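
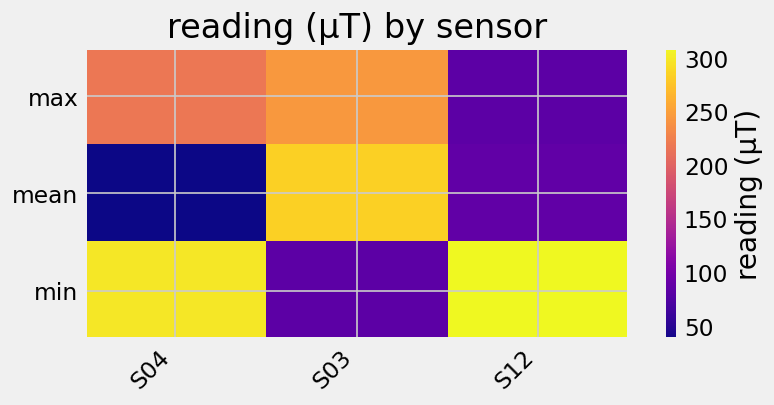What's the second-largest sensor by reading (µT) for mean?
S12

Top 3 for mean: S03 ≈ 275, S12 ≈ 75, S04 ≈ 50.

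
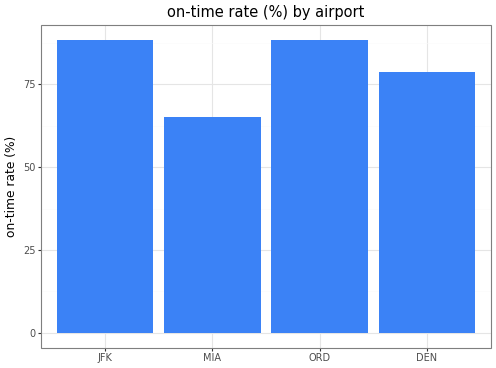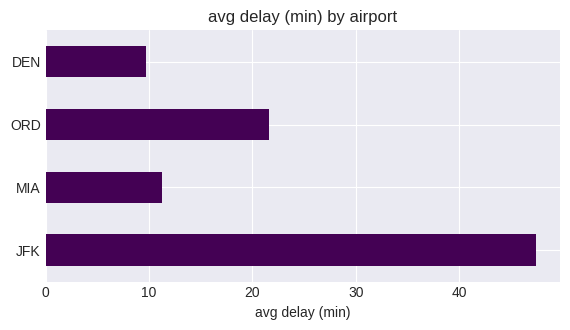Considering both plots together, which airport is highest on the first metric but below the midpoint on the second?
DEN

Chart 2 median avg delay (min) ≈ 15; below-median airports: MIA, DEN. Among those, DEN has the highest on-time rate (%) (≈ 80).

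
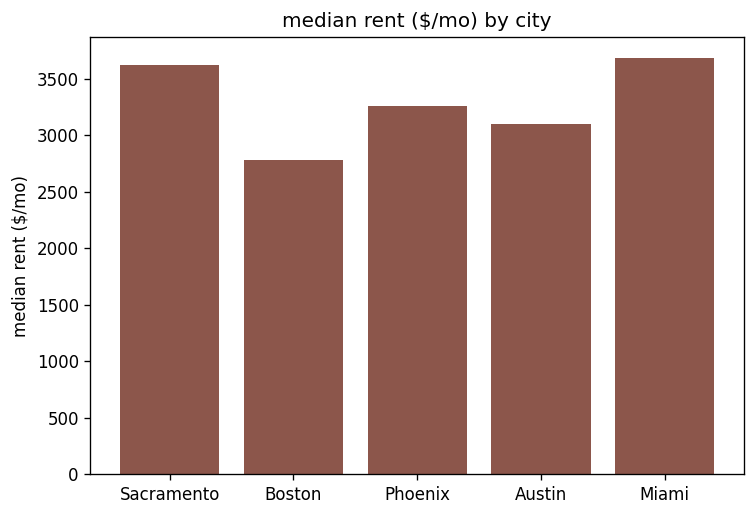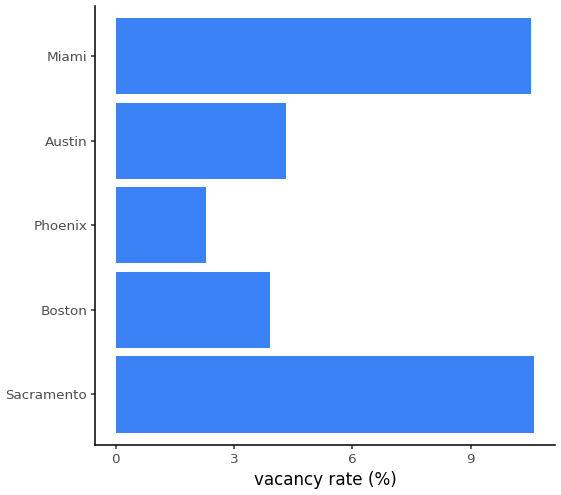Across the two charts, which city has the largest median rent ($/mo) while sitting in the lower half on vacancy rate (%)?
Chart 2 median vacancy rate (%) ≈ 4; below-median cities: Boston, Phoenix. Among those, Phoenix has the highest median rent ($/mo) (≈ 3500).

Phoenix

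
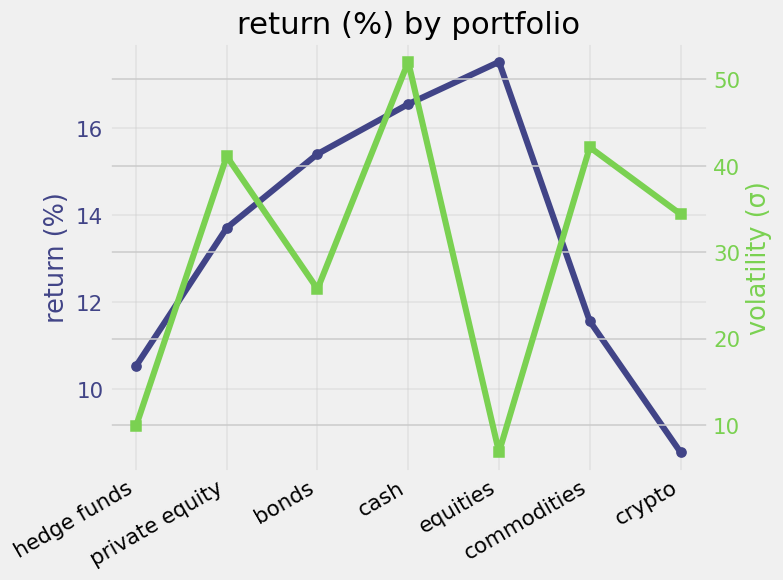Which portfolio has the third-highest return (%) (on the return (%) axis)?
Top 4 (on the return (%) axis): equities ≈ 18, cash ≈ 17, bonds ≈ 15, private equity ≈ 14.

bonds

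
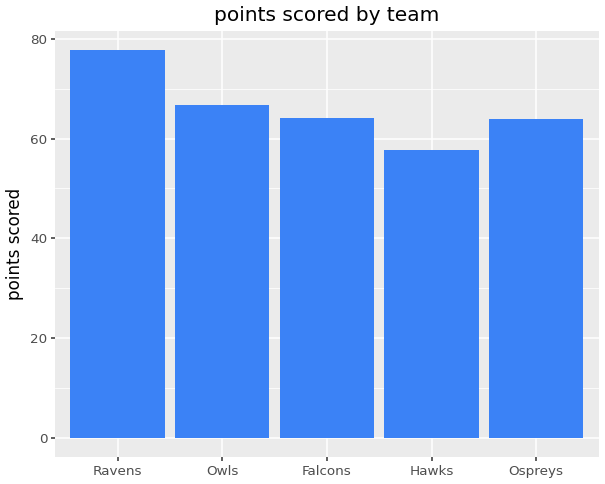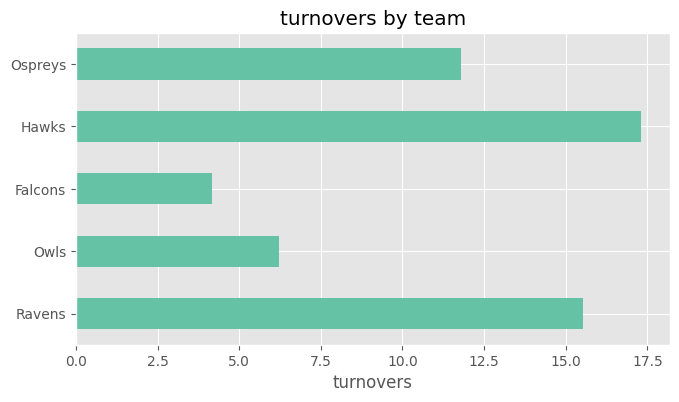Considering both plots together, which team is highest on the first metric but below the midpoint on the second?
Owls

Chart 2 median turnovers ≈ 12; below-median teams: Owls, Falcons. Among those, Owls has the highest points scored (≈ 70).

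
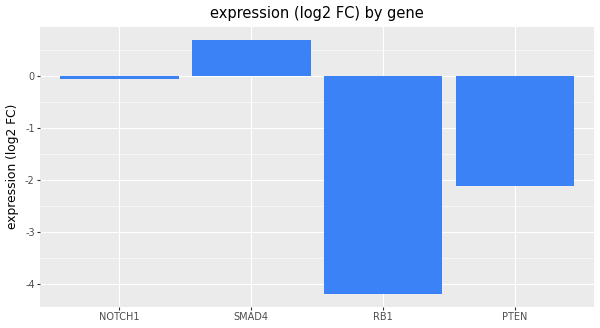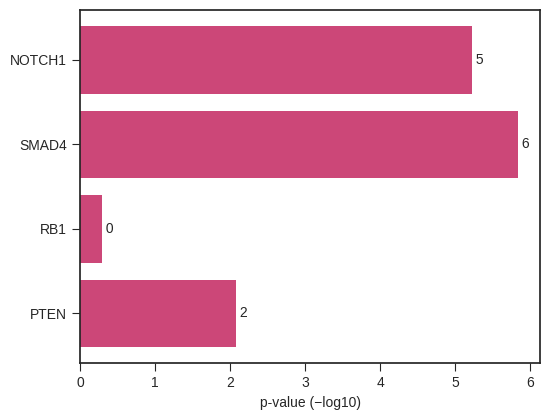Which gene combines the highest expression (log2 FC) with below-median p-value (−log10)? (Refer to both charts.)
Chart 2 median p-value (−log10) ≈ 4; below-median genes: RB1, PTEN. Among those, PTEN has the highest expression (log2 FC) (≈ -2.1).

PTEN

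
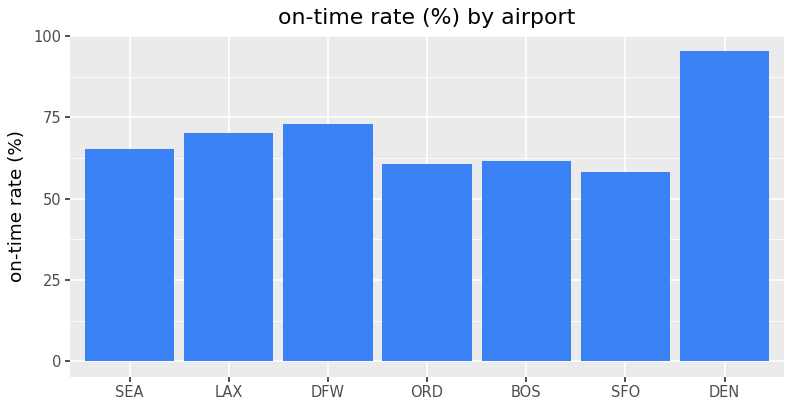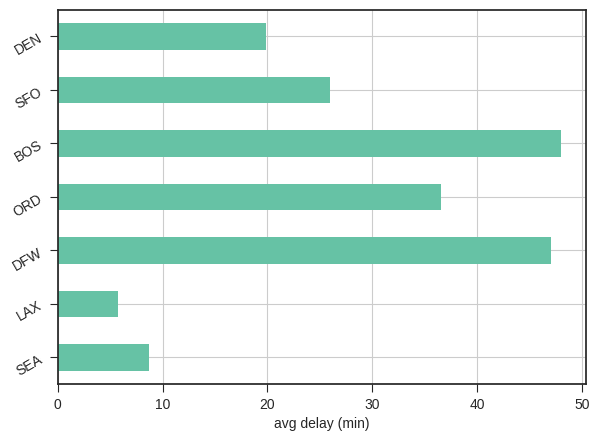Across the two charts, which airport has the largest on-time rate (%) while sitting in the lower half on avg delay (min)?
Chart 2 median avg delay (min) ≈ 25; below-median airports: SEA, LAX, DEN. Among those, DEN has the highest on-time rate (%) (≈ 100).

DEN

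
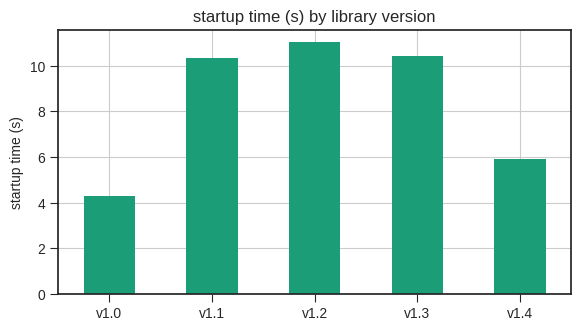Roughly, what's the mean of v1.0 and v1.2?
(4 + 11) / 2 ≈ 8.

≈ 8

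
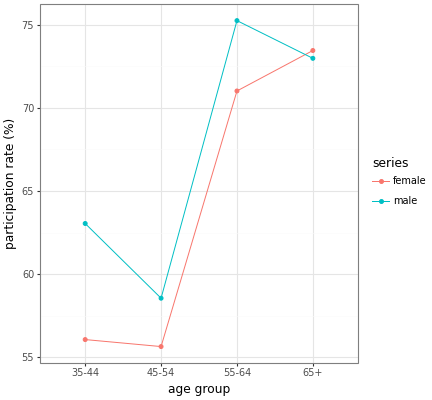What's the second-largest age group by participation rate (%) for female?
55-64

Top 3 for female: 65+ ≈ 74, 55-64 ≈ 72, 35-44 ≈ 56.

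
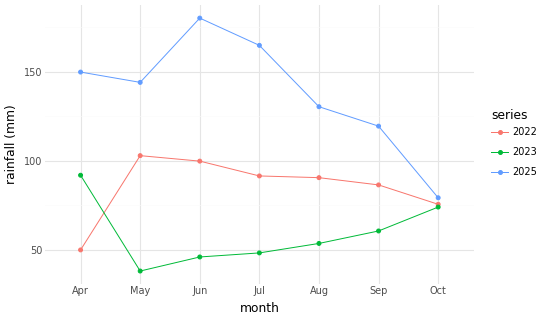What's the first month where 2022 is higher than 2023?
May

Apr: 2022 ≈ 40 vs 2023 ≈ 100 (not yet); May: 2022 ≈ 100 vs 2023 ≈ 40 (first crossover).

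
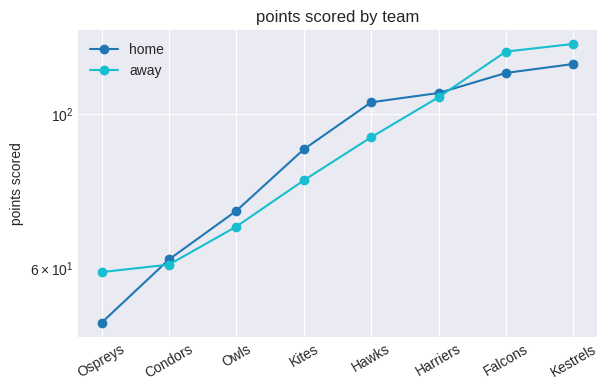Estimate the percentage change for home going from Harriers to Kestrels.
≈ +9.1%

Harriers ≈ 110, Kestrels ≈ 120; (120 − 110) / 110 ≈ +9.1%.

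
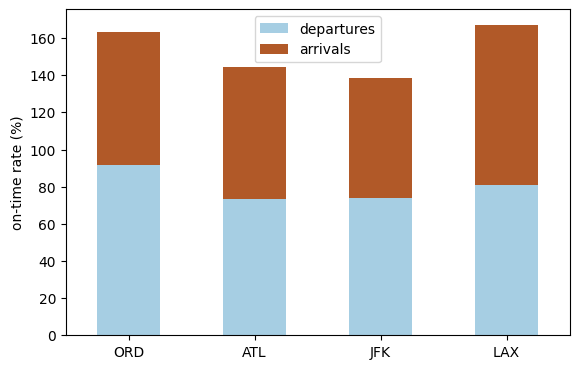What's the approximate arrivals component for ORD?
≈ 60

arrivals top ≈ 160, bottom ≈ 100; segment ≈ 60.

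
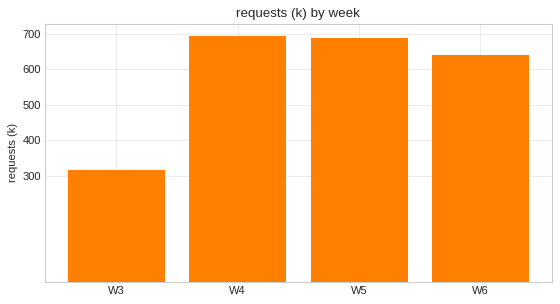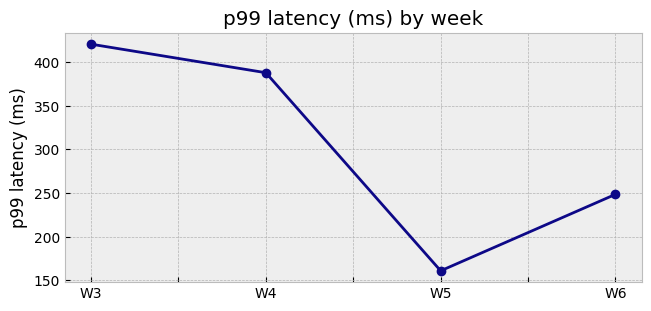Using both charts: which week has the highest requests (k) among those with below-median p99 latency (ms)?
W5

Chart 2 median p99 latency (ms) ≈ 300; below-median weeks: W5, W6. Among those, W5 has the highest requests (k) (≈ 700).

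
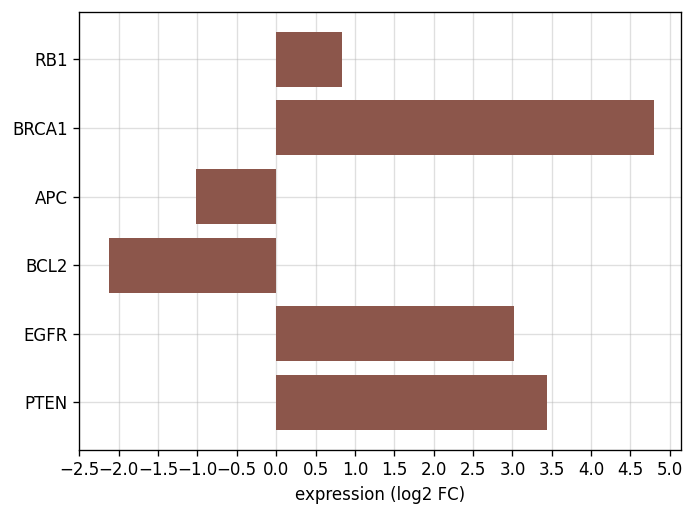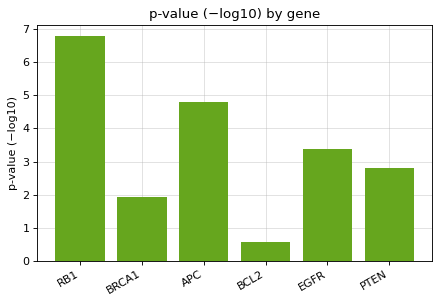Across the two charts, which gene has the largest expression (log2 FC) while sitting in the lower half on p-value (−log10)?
Chart 2 median p-value (−log10) ≈ 3; below-median genes: BRCA1, BCL2, PTEN. Among those, BRCA1 has the highest expression (log2 FC) (≈ 5).

BRCA1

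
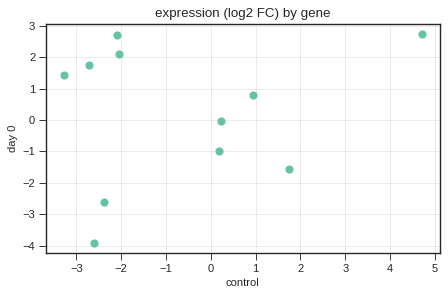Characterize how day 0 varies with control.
Points are roughly uncorrelated; weak (|r| ≈ 0.2).

no clear correlation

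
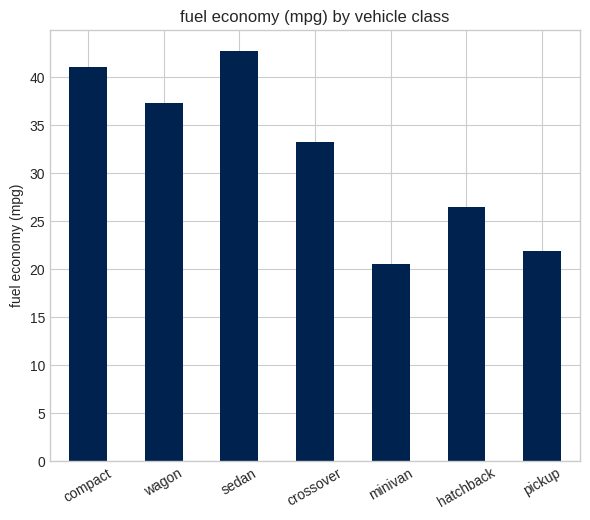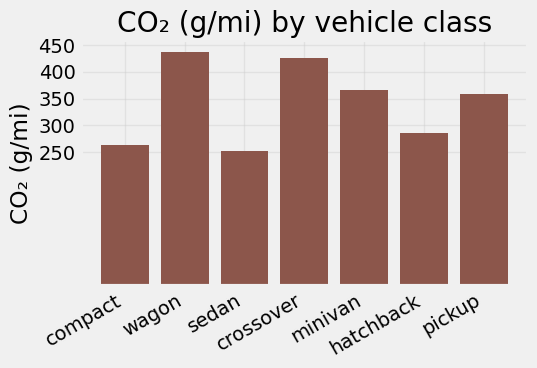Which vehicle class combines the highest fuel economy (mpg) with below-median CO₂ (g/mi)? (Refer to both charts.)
Chart 2 median CO₂ (g/mi) ≈ 350; below-median vehicle classes: compact, sedan, hatchback. Among those, sedan has the highest fuel economy (mpg) (≈ 45).

sedan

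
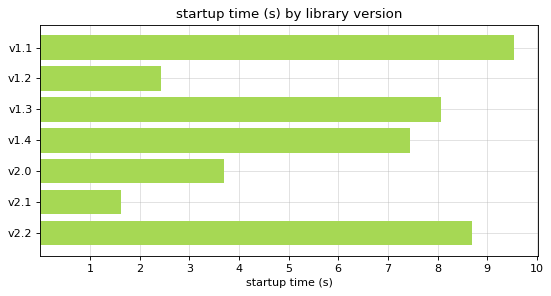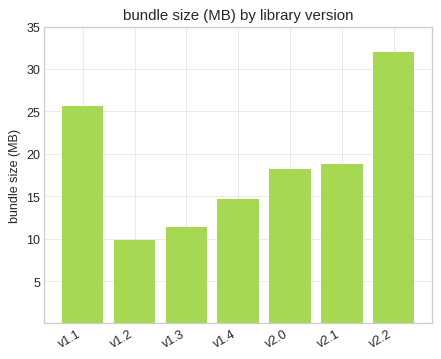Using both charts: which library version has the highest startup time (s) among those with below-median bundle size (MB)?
v1.3

Chart 2 median bundle size (MB) ≈ 20; below-median library versions: v1.2, v1.3, v1.4. Among those, v1.3 has the highest startup time (s) (≈ 8).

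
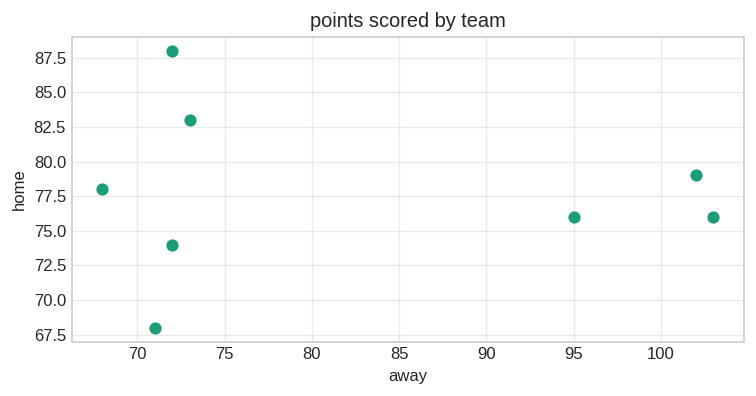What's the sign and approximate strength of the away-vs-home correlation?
Points are roughly uncorrelated; weak (|r| ≈ 0.1).

no clear correlation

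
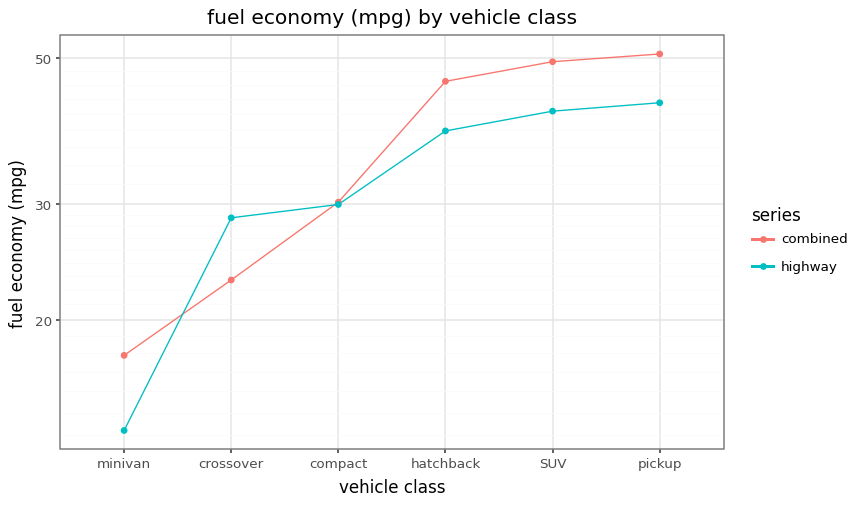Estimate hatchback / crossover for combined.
≈ 1.8×

hatchback ≈ 45, crossover ≈ 25; 45/25 ≈ 1.8.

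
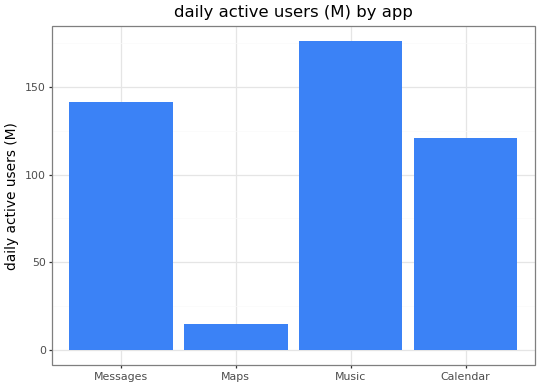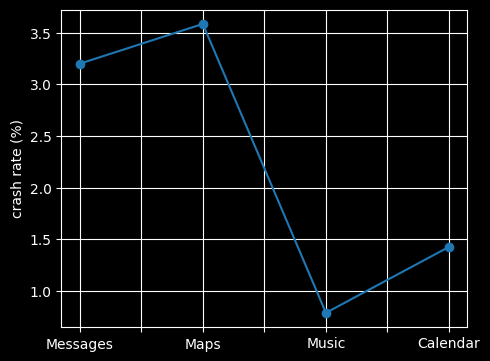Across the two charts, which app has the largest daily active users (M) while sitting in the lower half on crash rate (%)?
Chart 2 median crash rate (%) ≈ 2.5; below-median apps: Music, Calendar. Among those, Music has the highest daily active users (M) (≈ 180).

Music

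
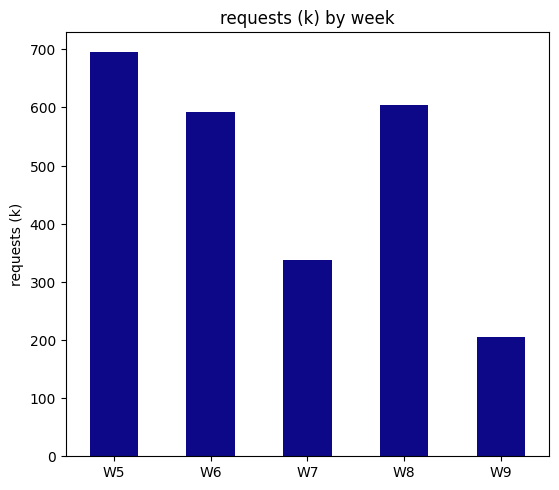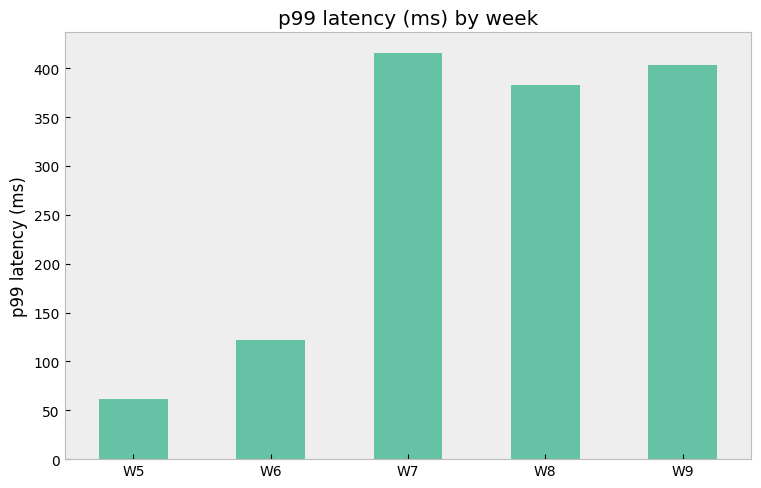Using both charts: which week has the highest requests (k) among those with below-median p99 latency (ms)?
W5

Chart 2 median p99 latency (ms) ≈ 400; below-median weeks: W5, W6. Among those, W5 has the highest requests (k) (≈ 700).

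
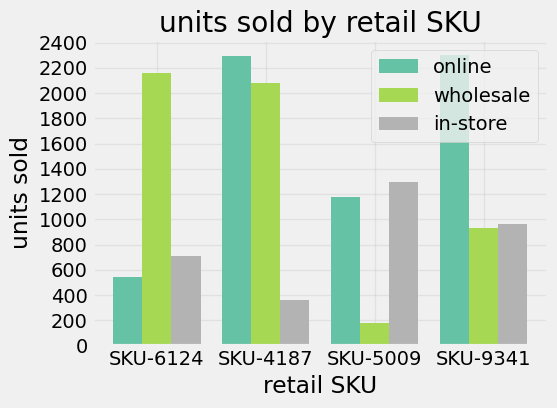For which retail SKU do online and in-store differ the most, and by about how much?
SKU-4187: online ≈ 2200, in-store ≈ 400 → gap ≈ 1800. Next-largest (SKU-9341) is only ≈ 1400.

SKU-4187, ≈ 1800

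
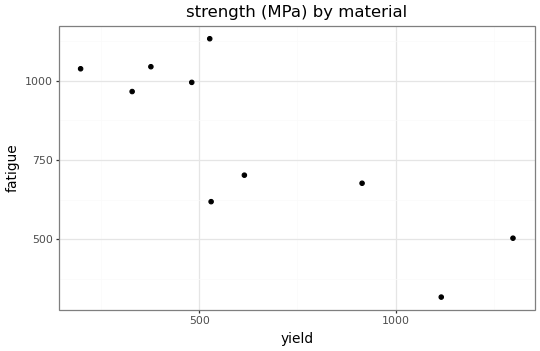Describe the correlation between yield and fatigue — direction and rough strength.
Points are negatively correlated; strong (|r| ≈ 0.8).

negative, strong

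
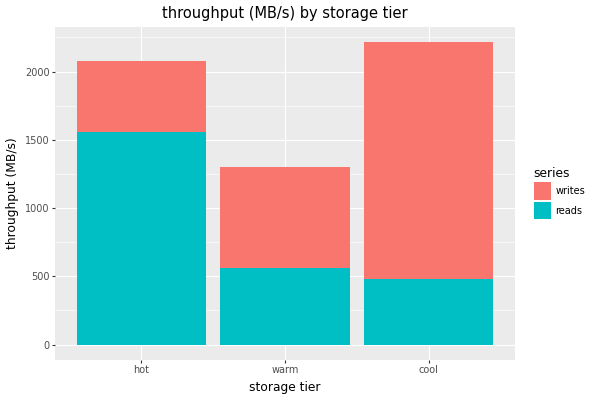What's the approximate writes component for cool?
≈ 1800

writes top ≈ 2200, bottom ≈ 400; segment ≈ 1800.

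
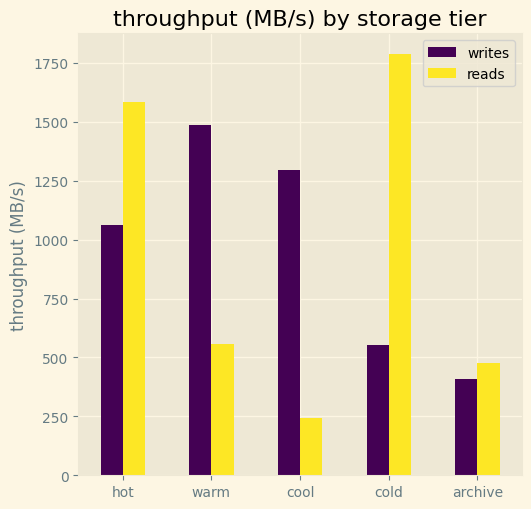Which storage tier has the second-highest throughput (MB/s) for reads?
hot

Top 3 for reads: cold ≈ 1800, hot ≈ 1600, warm ≈ 600.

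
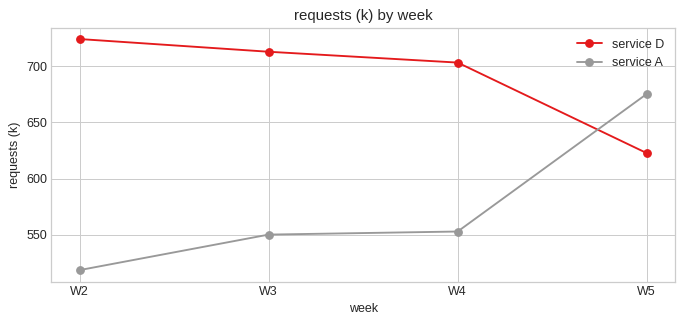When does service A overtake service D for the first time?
W5

W4: service A ≈ 560 vs service D ≈ 700 (not yet); W5: service A ≈ 680 vs service D ≈ 620 (first crossover).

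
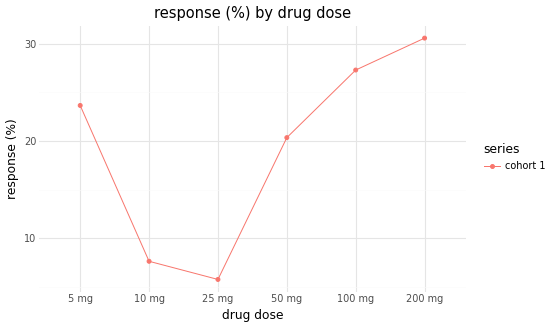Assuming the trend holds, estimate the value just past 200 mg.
Last three: 20, 25, 30 → slope ≈ 5/step → next ≈ 35.

≈ 35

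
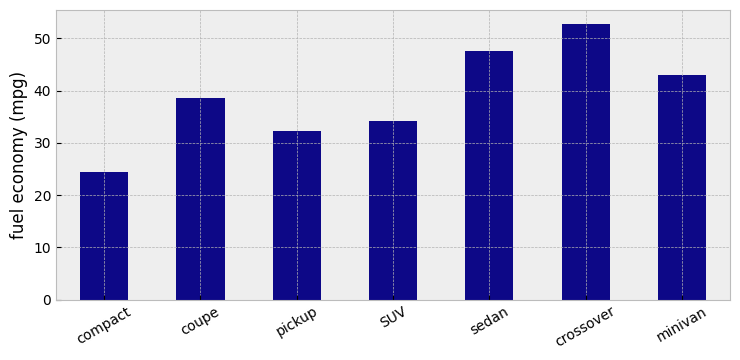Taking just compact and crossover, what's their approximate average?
≈ 40

(25 + 55) / 2 ≈ 40.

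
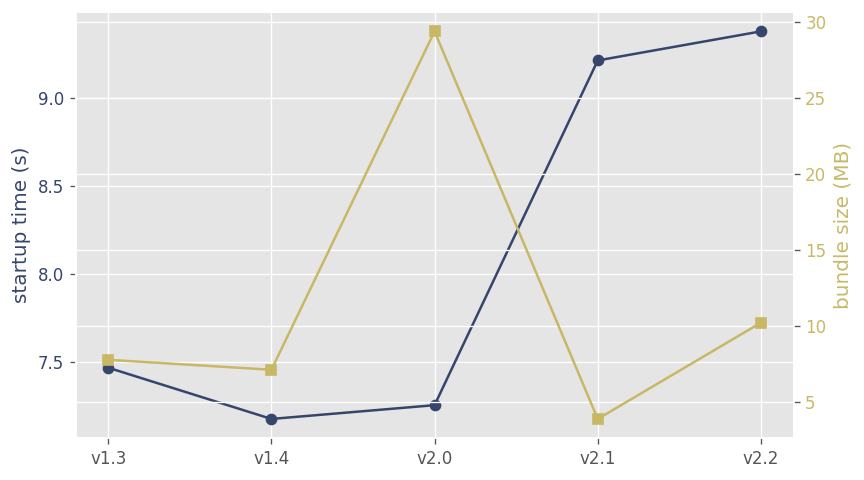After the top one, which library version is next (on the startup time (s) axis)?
v2.1

Top 3 (on the startup time (s) axis): v2.2 ≈ 9.4, v2.1 ≈ 9.2, v1.3 ≈ 7.4.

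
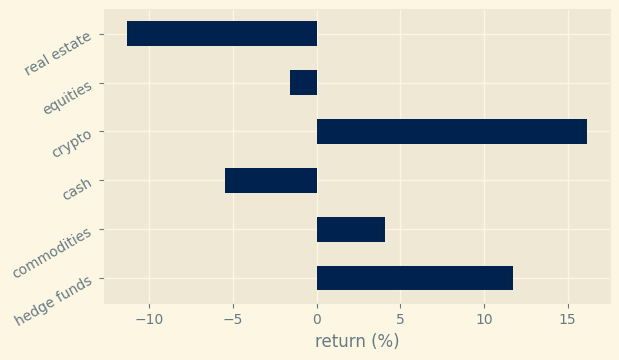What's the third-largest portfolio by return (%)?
commodities

Top 4: crypto ≈ 15, hedge funds ≈ 10, commodities ≈ 5, equities ≈ 0.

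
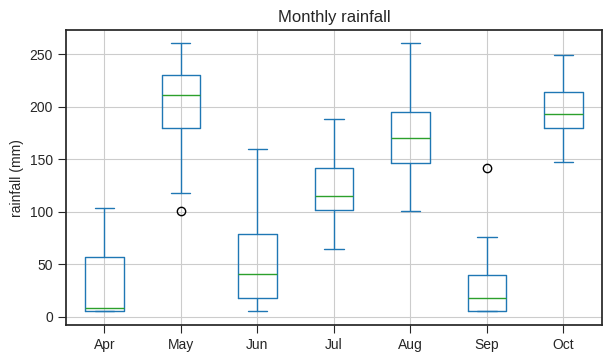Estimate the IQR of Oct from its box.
≈ 40

Q3 ≈ 220, Q1 ≈ 180; IQR ≈ 40.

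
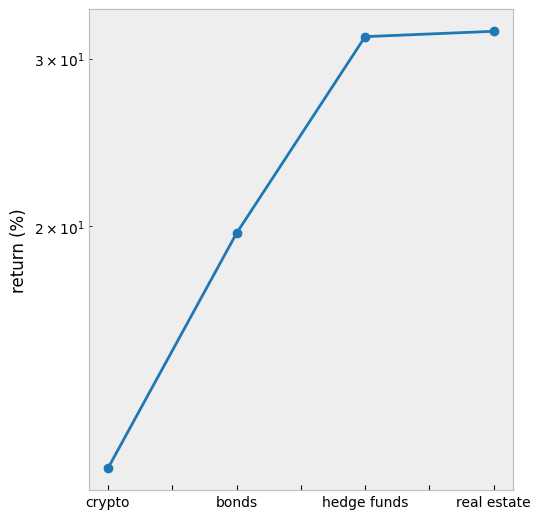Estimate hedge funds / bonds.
hedge funds ≈ 32, bonds ≈ 20; 32/20 ≈ 1.6.

≈ 1.6×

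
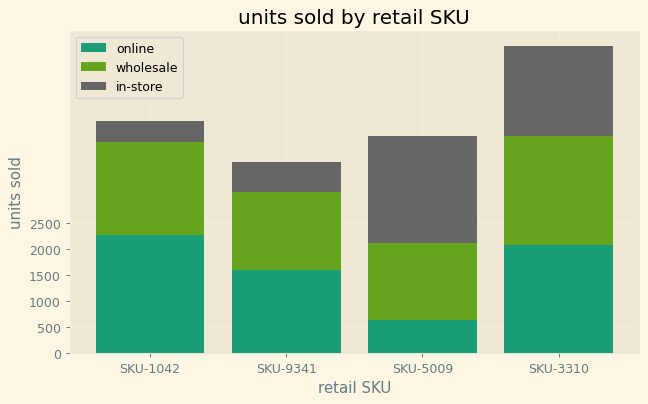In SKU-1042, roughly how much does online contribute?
online top ≈ 2500, bottom ≈ 0; segment ≈ 2500.

≈ 2500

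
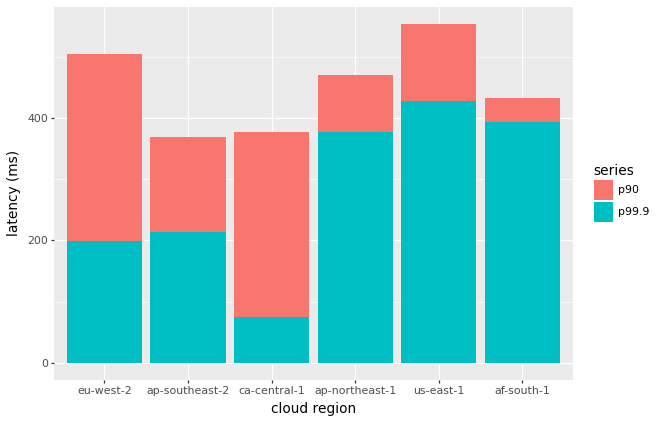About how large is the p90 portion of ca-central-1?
p90 top ≈ 400, bottom ≈ 100; segment ≈ 300.

≈ 300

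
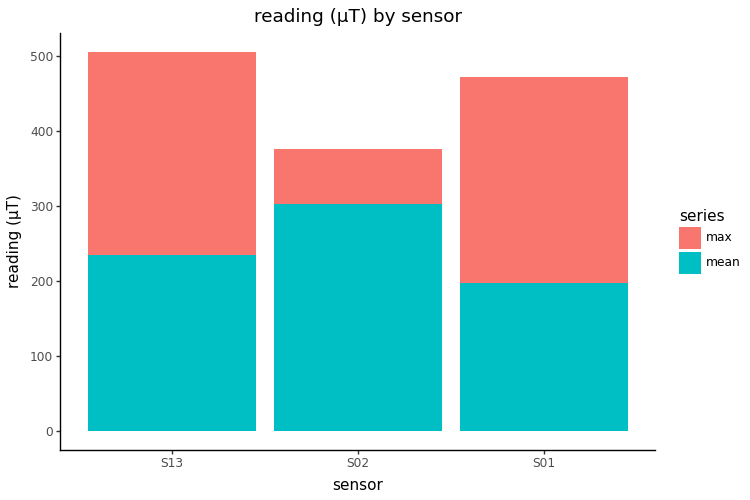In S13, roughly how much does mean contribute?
≈ 250

mean top ≈ 250, bottom ≈ 0; segment ≈ 250.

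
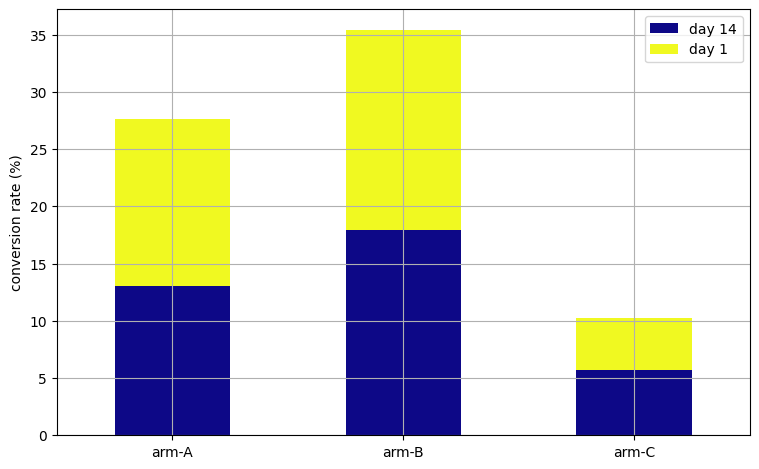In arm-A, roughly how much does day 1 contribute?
≈ 15

day 1 top ≈ 30, bottom ≈ 15; segment ≈ 15.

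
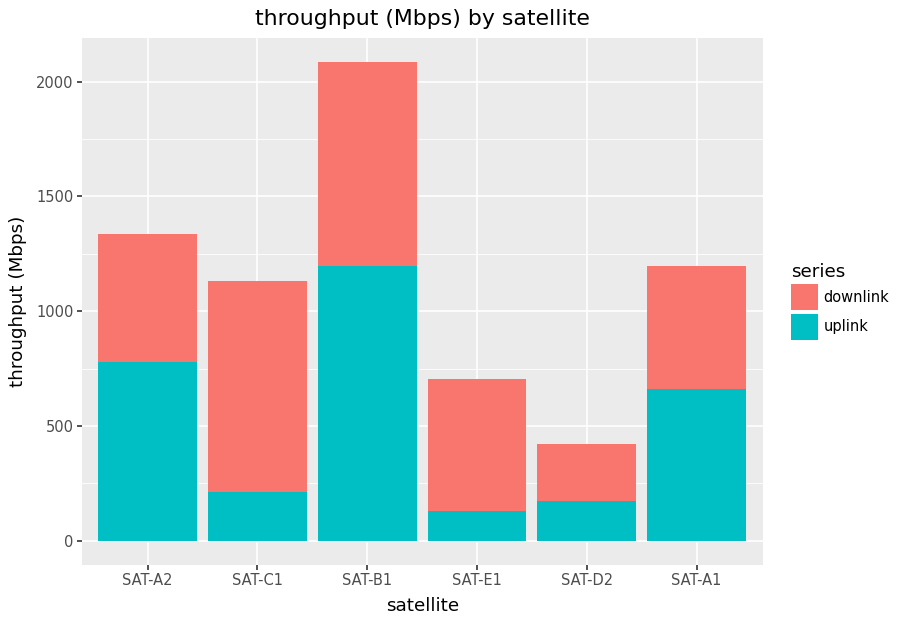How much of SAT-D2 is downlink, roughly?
downlink top ≈ 400, bottom ≈ 200; segment ≈ 200.

≈ 200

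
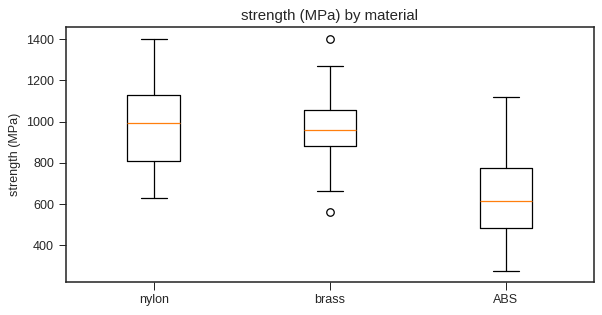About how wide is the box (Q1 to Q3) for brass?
Q3 ≈ 1050, Q1 ≈ 900; IQR ≈ 150.

≈ 150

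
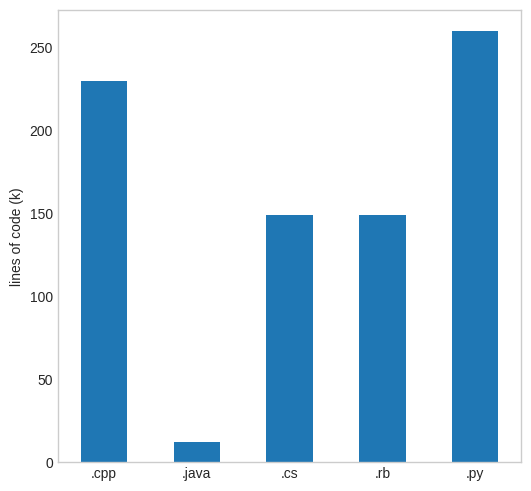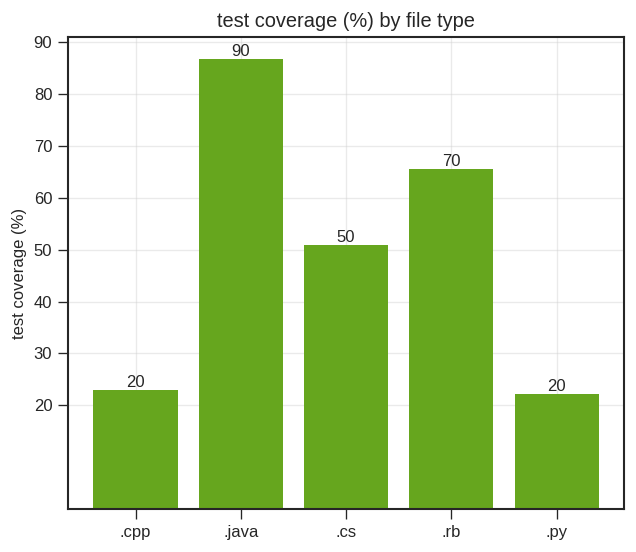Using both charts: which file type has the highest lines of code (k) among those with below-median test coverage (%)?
Chart 2 median test coverage (%) ≈ 50; below-median file types: .cpp, .py. Among those, .py has the highest lines of code (k) (≈ 250).

.py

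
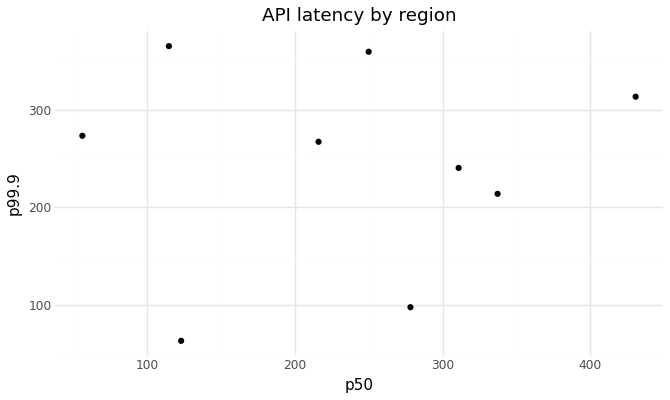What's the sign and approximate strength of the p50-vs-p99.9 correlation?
Points are roughly uncorrelated; weak (|r| ≈ 0.1).

no clear correlation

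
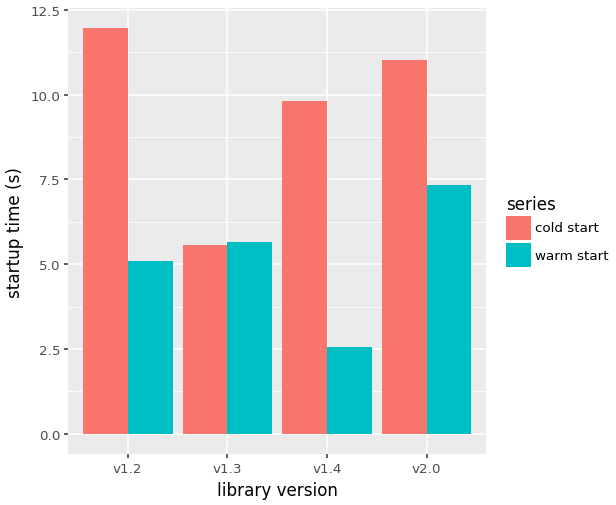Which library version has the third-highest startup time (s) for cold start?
v1.4

Top 4 for cold start: v1.2 ≈ 12, v2.0 ≈ 11, v1.4 ≈ 10, v1.3 ≈ 6.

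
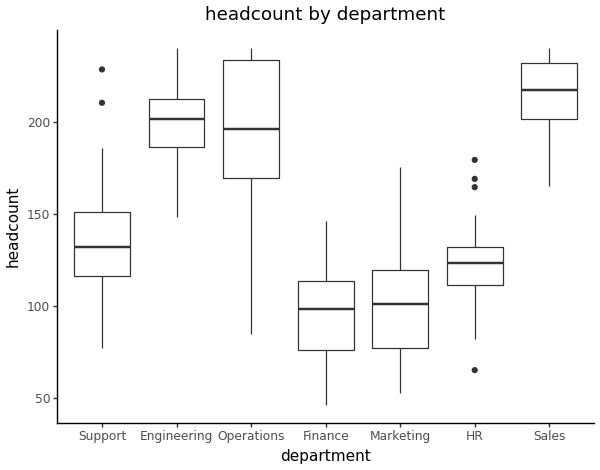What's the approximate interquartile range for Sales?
Q3 ≈ 230, Q1 ≈ 200; IQR ≈ 30.

≈ 30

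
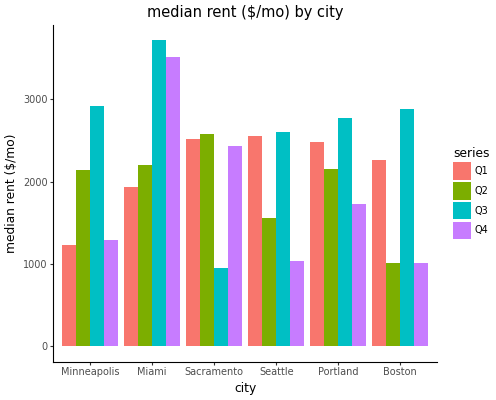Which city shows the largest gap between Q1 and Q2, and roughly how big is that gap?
Boston, ≈ 1500 $/mo

Boston: Q1 ≈ 2500, Q2 ≈ 1000 → gap ≈ 1500. Next-largest (Seattle) is only ≈ 1000.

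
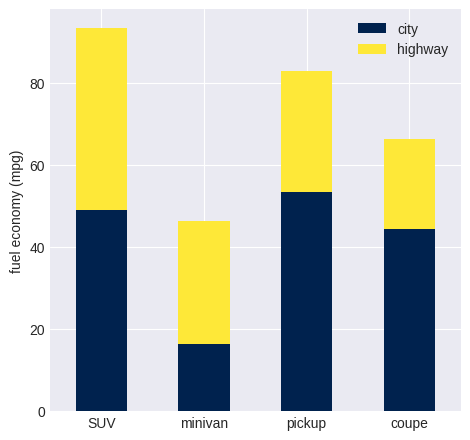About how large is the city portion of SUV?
city top ≈ 50, bottom ≈ 0; segment ≈ 50.

≈ 50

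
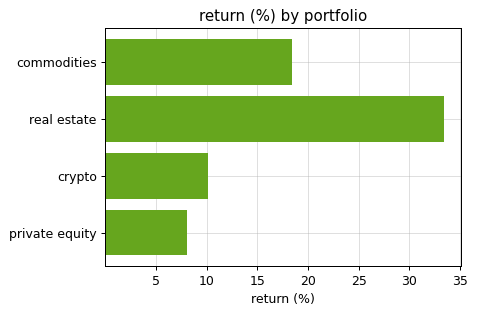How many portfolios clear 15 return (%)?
Above 15: commodities, real estate.

2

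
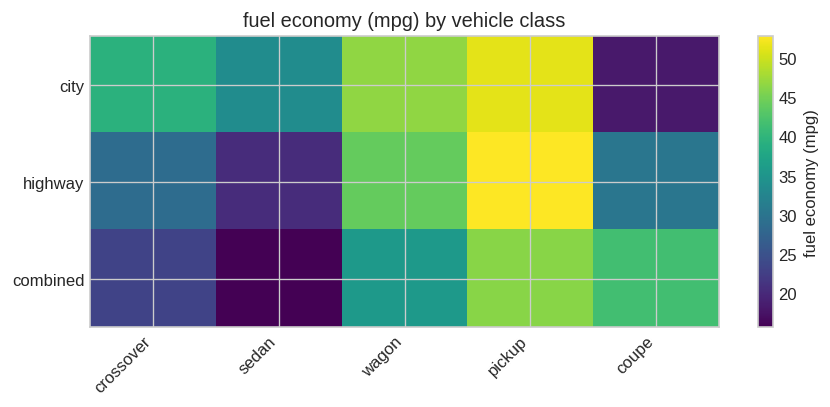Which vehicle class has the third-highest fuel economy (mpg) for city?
Top 4 for city: pickup ≈ 50, wagon ≈ 45, crossover ≈ 40, sedan ≈ 35.

crossover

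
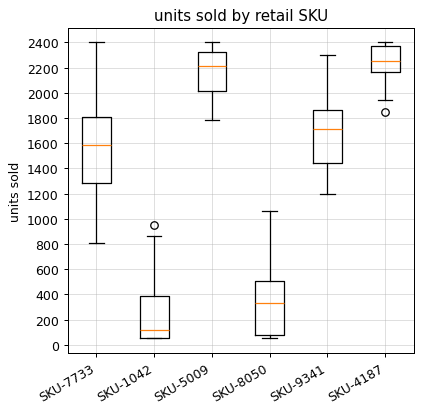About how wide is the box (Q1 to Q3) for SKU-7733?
≈ 600

Q3 ≈ 1800, Q1 ≈ 1200; IQR ≈ 600.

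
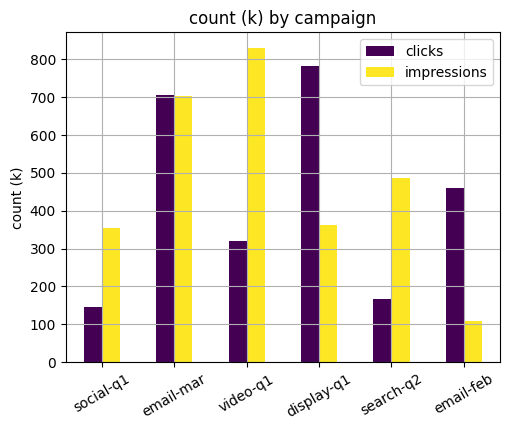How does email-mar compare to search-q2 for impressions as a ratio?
≈ 1.4×

email-mar ≈ 700, search-q2 ≈ 500; 700/500 ≈ 1.4.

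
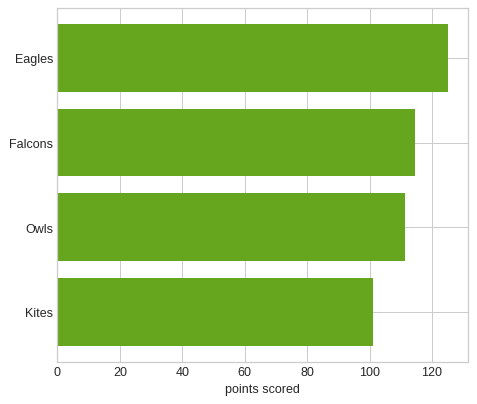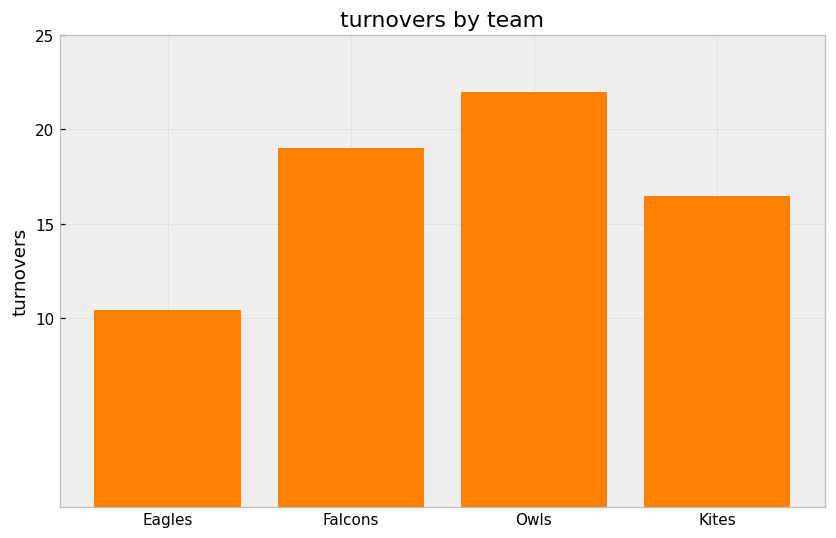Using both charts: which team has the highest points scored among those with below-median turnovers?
Eagles

Chart 2 median turnovers ≈ 20; below-median teams: Eagles, Kites. Among those, Eagles has the highest points scored (≈ 120).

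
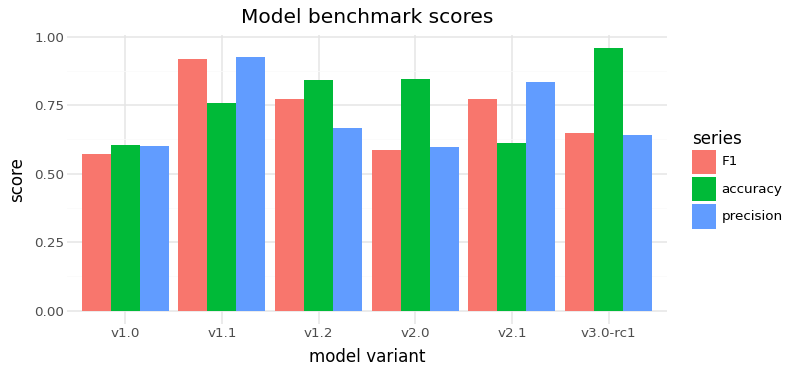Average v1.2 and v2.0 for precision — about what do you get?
≈ 0.65

(0.7 + 0.6) / 2 ≈ 0.65.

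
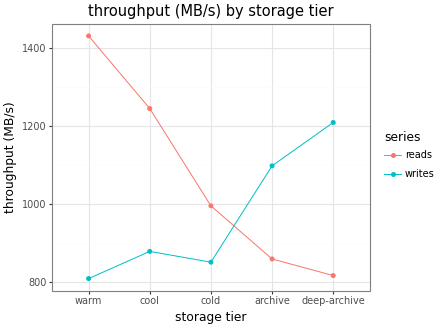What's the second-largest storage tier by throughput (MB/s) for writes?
Top 3 for writes: deep-archive ≈ 1200, archive ≈ 1100, cool ≈ 900.

archive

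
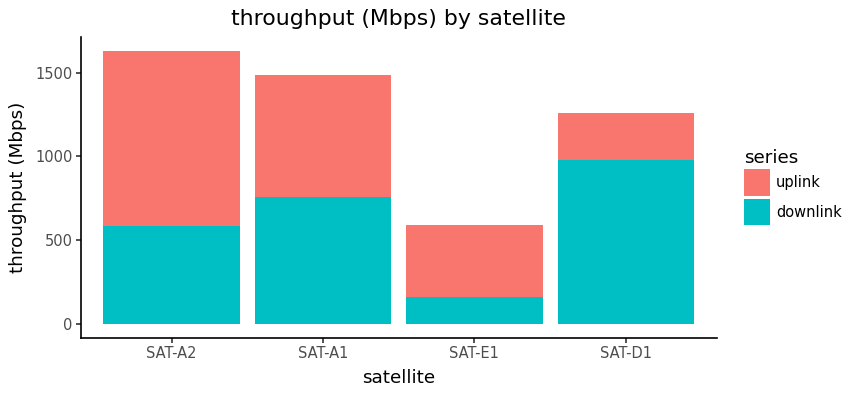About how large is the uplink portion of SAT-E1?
uplink top ≈ 600, bottom ≈ 200; segment ≈ 400.

≈ 400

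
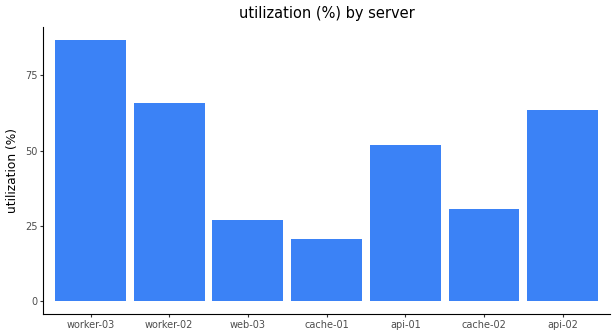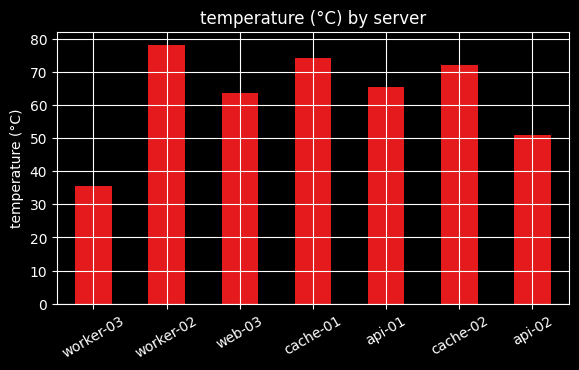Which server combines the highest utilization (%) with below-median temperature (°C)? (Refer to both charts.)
worker-03

Chart 2 median temperature (°C) ≈ 70; below-median servers: worker-03, web-03, api-02. Among those, worker-03 has the highest utilization (%) (≈ 90).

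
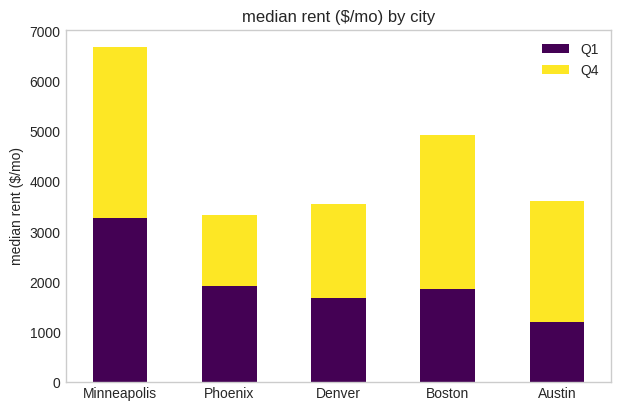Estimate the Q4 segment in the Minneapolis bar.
Q4 top ≈ 7000, bottom ≈ 3000; segment ≈ 4000.

≈ 4000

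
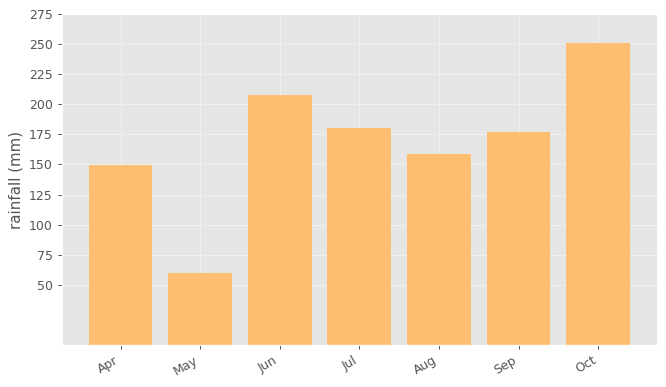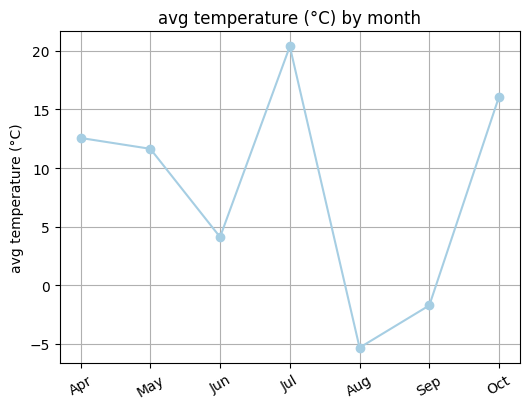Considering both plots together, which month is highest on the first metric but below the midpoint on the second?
Jun

Chart 2 median avg temperature (°C) ≈ 12; below-median months: Jun, Aug, Sep. Among those, Jun has the highest rainfall (mm) (≈ 200).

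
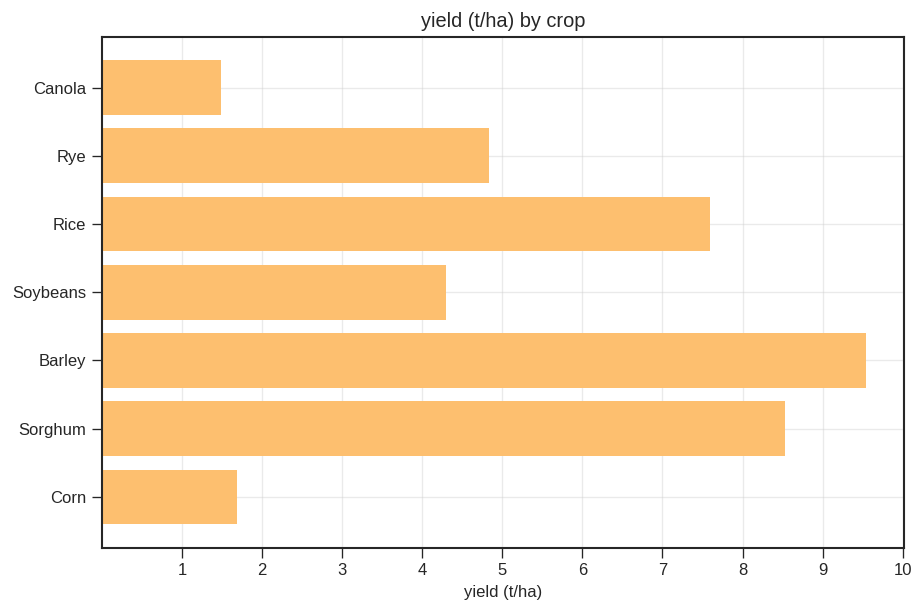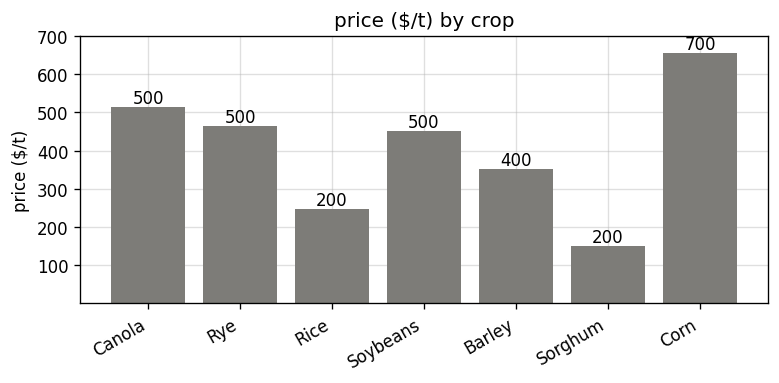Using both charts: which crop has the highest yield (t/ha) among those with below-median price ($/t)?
Barley

Chart 2 median price ($/t) ≈ 500; below-median crops: Rice, Barley, Sorghum. Among those, Barley has the highest yield (t/ha) (≈ 10).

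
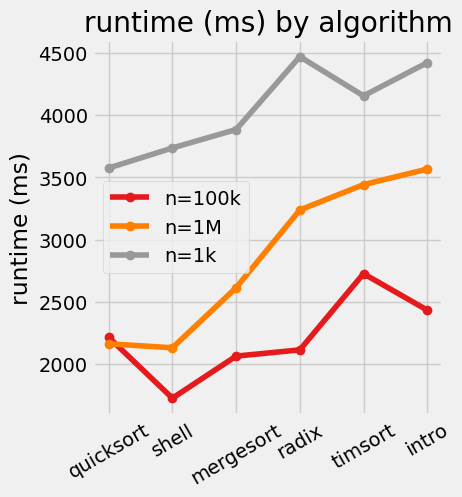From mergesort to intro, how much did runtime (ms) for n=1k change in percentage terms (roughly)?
≈ +12.5%

mergesort ≈ 4000, intro ≈ 4500; (4500 − 4000) / 4000 ≈ +12.5%.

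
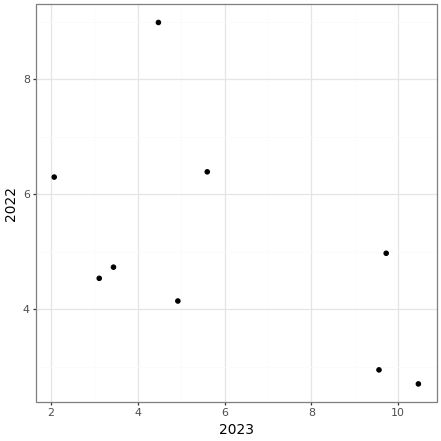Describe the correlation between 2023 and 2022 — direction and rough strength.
negative, moderate

Points are negatively correlated; moderate (|r| ≈ 0.5).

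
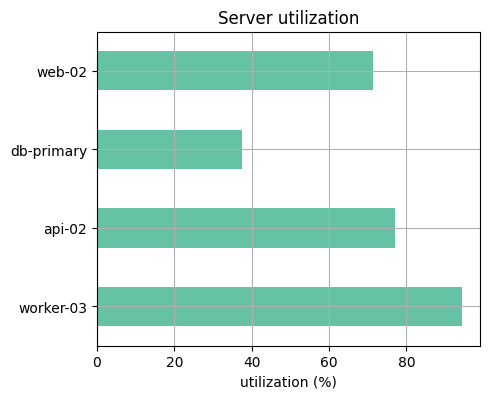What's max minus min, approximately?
≈ 50

Max worker-03 ≈ 90, min db-primary ≈ 40; range ≈ 50.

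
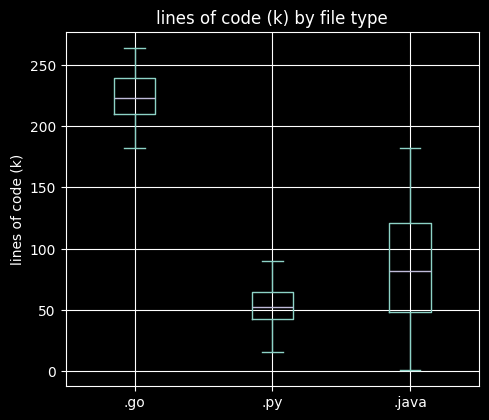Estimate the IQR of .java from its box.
Q3 ≈ 120, Q1 ≈ 40; IQR ≈ 80.

≈ 80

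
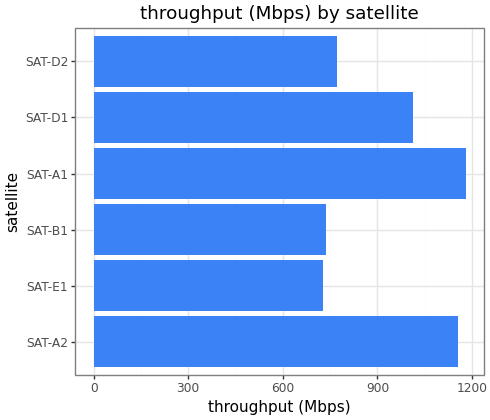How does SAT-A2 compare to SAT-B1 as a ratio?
SAT-A2 ≈ 1200, SAT-B1 ≈ 700; 1200/700 ≈ 1.71.

≈ 1.71×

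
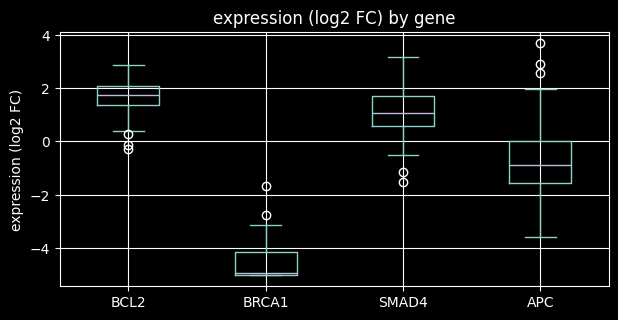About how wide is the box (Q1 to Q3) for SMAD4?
≈ 1

Q3 ≈ 2, Q1 ≈ 1; IQR ≈ 1.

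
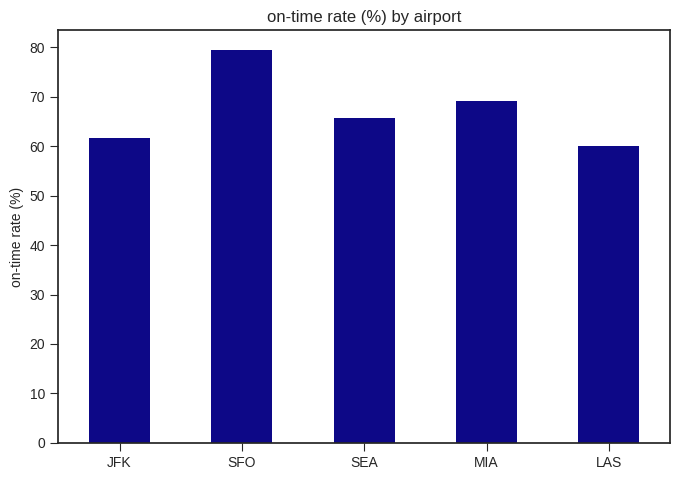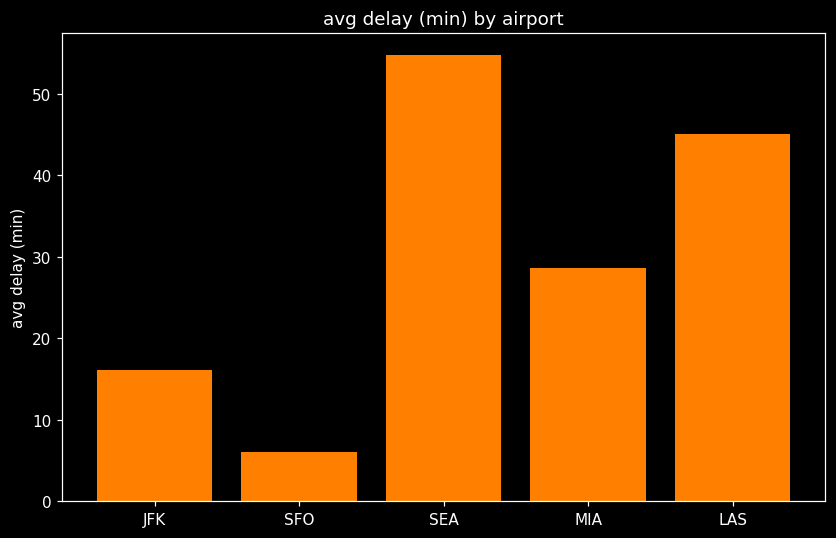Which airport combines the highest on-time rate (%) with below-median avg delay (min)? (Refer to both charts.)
SFO

Chart 2 median avg delay (min) ≈ 30; below-median airports: JFK, SFO. Among those, SFO has the highest on-time rate (%) (≈ 80).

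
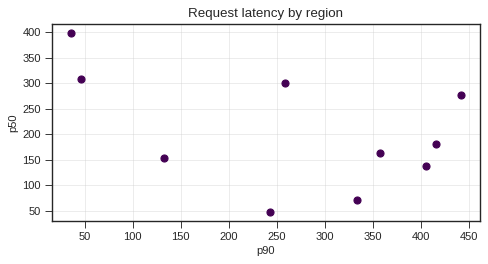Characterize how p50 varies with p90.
Points are negatively correlated; moderate (|r| ≈ 0.5).

negative, moderate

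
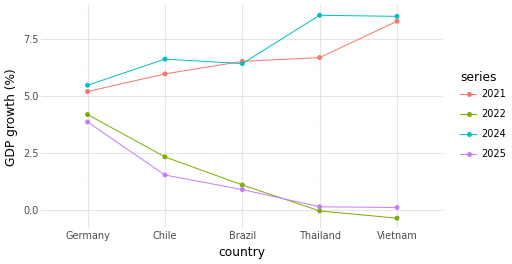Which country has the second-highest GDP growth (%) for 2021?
Top 3 for 2021: Vietnam ≈ 8, Thailand ≈ 7, Brazil ≈ 6.

Thailand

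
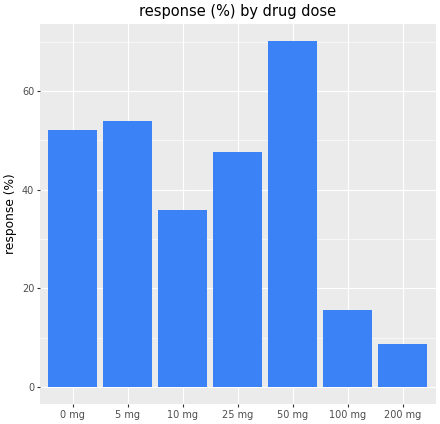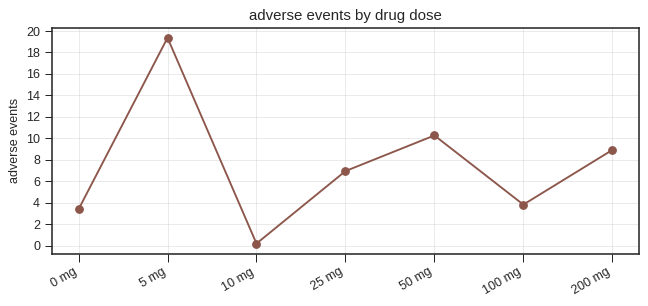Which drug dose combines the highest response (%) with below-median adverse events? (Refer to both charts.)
0 mg

Chart 2 median adverse events ≈ 6; below-median drug doses: 0 mg, 10 mg, 100 mg. Among those, 0 mg has the highest response (%) (≈ 50).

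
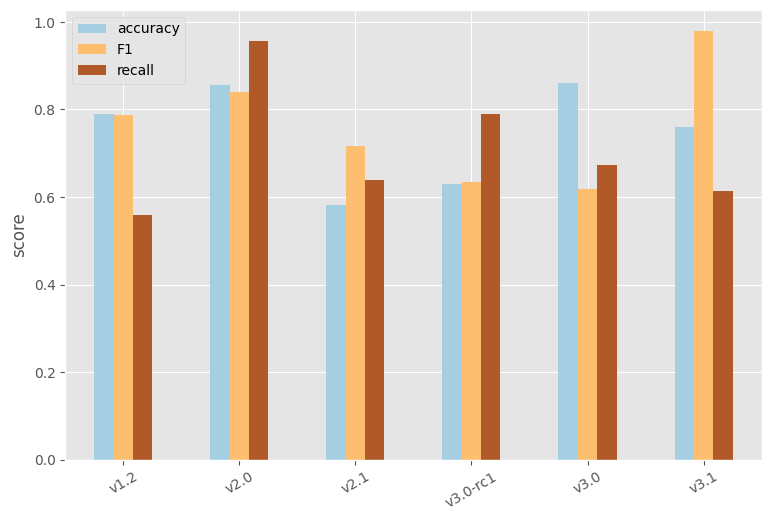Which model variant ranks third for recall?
v3.0

Top 4 for recall: v2.0 ≈ 1.0, v3.0-rc1 ≈ 0.8, v3.0 ≈ 0.7, v2.1 ≈ 0.6.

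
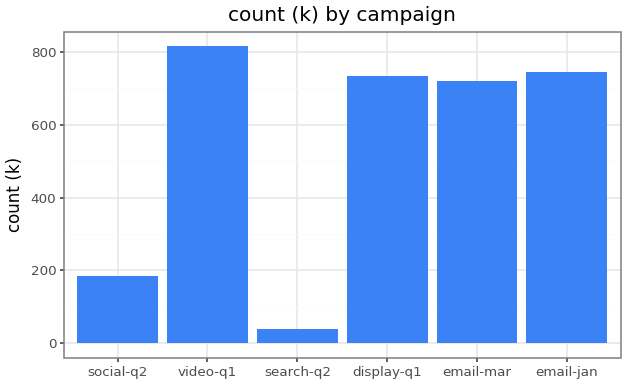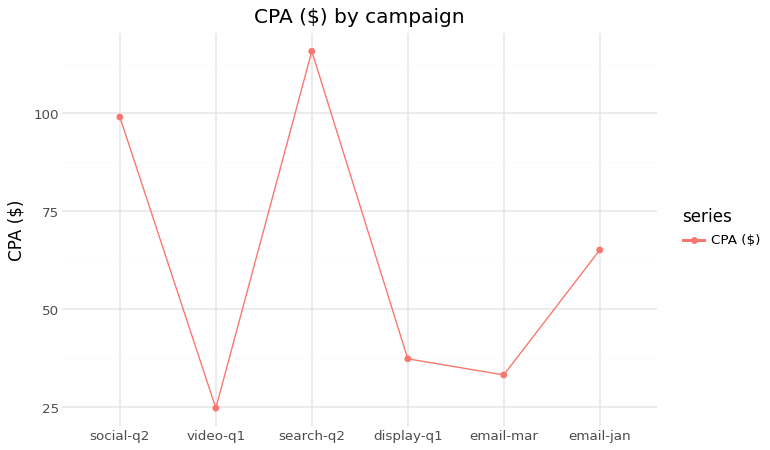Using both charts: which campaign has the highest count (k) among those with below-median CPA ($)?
video-q1

Chart 2 median CPA ($) ≈ 60; below-median campaigns: video-q1, display-q1, email-mar. Among those, video-q1 has the highest count (k) (≈ 800).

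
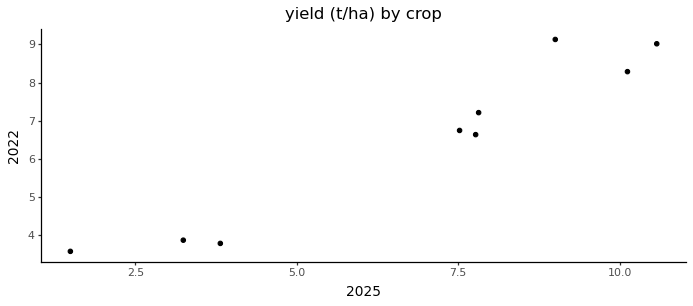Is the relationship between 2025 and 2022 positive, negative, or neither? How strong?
Points are positively correlated; strong (|r| ≈ 1.0).

positive, strong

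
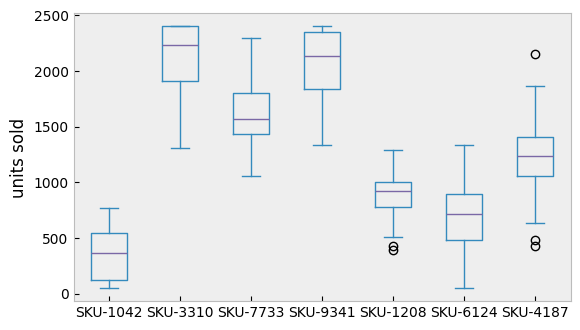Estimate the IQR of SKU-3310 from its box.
≈ 400

Q3 ≈ 2400, Q1 ≈ 2000; IQR ≈ 400.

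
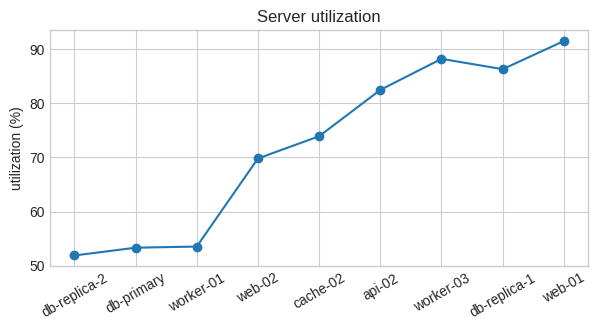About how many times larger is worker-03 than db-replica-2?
worker-03 ≈ 90, db-replica-2 ≈ 50; 90/50 ≈ 1.8.

≈ 1.8×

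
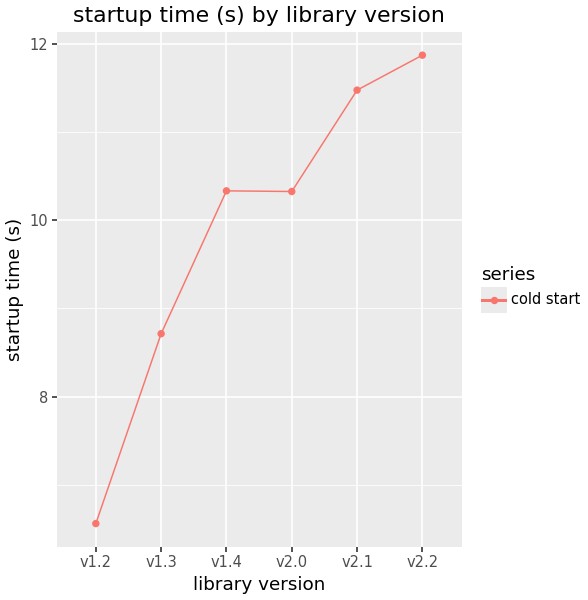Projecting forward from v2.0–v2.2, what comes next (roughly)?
≈ 12.75

Last three: 10.5, 11.5, 12.0 → slope ≈ 0.75/step → next ≈ 12.75.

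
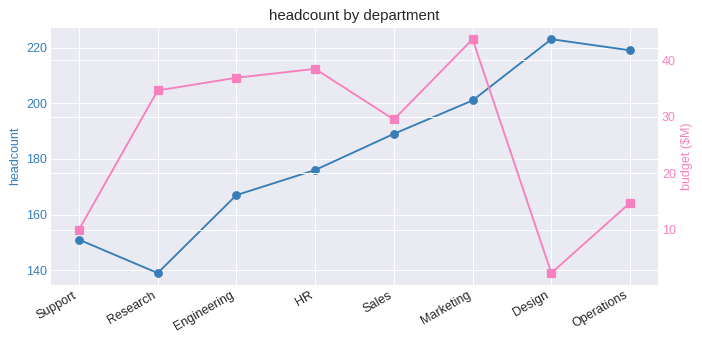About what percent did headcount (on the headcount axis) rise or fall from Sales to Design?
≈ +15.8%

Sales ≈ 190, Design ≈ 220; (220 − 190) / 190 ≈ +15.8%.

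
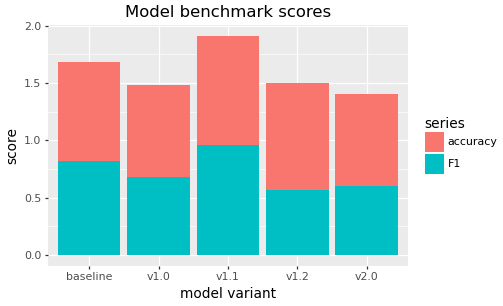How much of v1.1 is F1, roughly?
≈ 1.0

F1 top ≈ 1.0, bottom ≈ 0.0; segment ≈ 1.0.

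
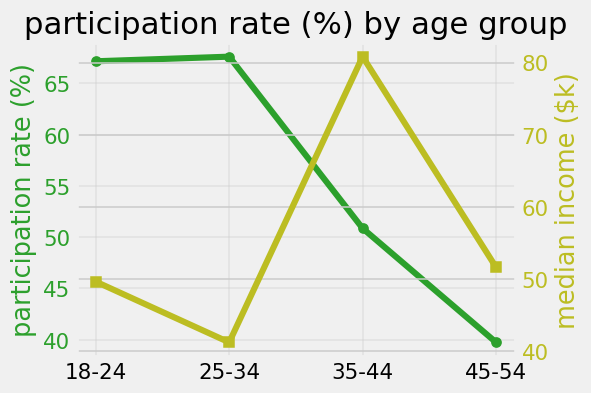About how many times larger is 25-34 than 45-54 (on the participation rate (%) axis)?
25-34 ≈ 70, 45-54 ≈ 40; 70/40 ≈ 1.75.

≈ 1.75×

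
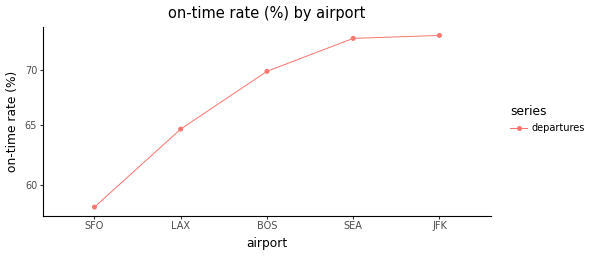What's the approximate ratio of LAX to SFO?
LAX ≈ 64, SFO ≈ 58; 64/58 ≈ 1.1.

≈ 1.1×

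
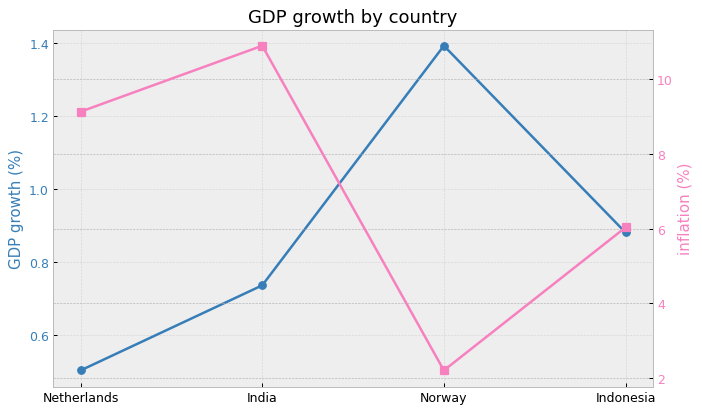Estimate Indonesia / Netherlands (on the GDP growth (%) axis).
≈ 1.8×

Indonesia ≈ 0.9, Netherlands ≈ 0.5; 0.9/0.5 ≈ 1.8.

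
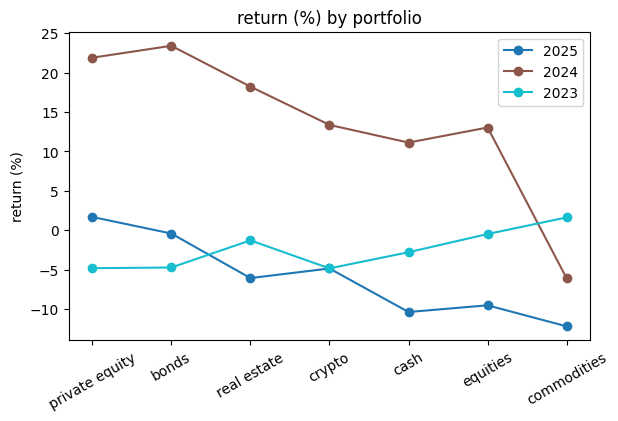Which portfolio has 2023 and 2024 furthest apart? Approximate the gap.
bonds, ≈ 30 %

bonds: 2023 ≈ -5, 2024 ≈ 25 → gap ≈ 30. Next-largest (private equity) is only ≈ 25.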